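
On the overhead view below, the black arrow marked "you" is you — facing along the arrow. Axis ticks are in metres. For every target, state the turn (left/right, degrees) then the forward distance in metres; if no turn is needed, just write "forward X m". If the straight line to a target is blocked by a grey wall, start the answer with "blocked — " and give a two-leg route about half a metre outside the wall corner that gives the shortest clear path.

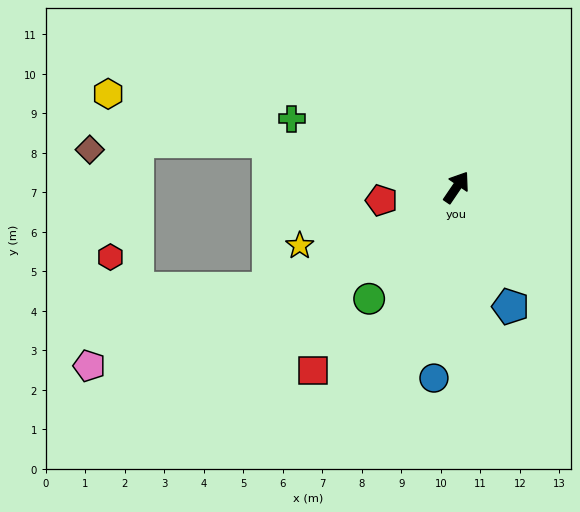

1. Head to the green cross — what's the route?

turn left 102°, forward 4.5 m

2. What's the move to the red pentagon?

turn left 134°, forward 1.9 m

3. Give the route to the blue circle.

turn right 153°, forward 4.9 m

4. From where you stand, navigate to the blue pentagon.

turn right 121°, forward 3.3 m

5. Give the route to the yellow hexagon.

turn left 109°, forward 9.1 m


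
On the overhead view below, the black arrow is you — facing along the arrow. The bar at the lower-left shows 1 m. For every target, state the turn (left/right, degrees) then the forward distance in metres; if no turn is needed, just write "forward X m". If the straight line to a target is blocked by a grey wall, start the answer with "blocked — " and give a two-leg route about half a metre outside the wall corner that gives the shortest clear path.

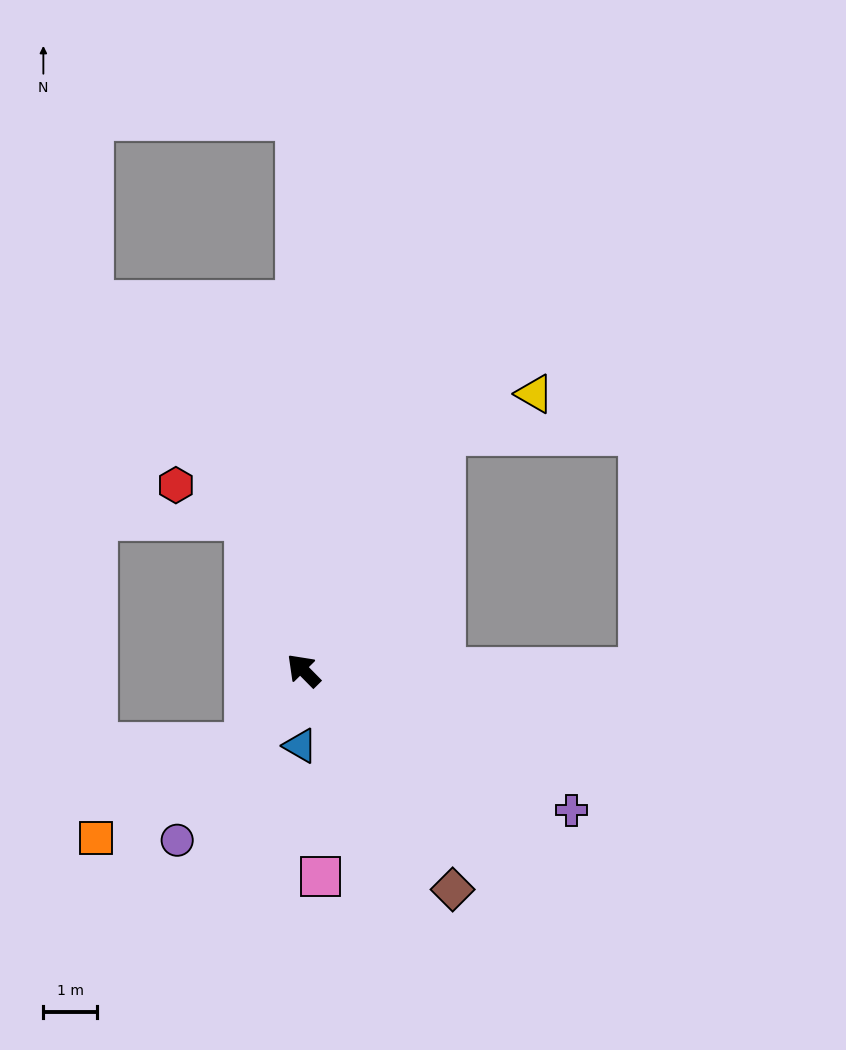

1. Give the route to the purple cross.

turn right 162°, forward 5.6 m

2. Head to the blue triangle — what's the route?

turn left 133°, forward 1.4 m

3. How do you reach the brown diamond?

turn left 170°, forward 4.9 m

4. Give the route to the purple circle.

turn left 99°, forward 3.9 m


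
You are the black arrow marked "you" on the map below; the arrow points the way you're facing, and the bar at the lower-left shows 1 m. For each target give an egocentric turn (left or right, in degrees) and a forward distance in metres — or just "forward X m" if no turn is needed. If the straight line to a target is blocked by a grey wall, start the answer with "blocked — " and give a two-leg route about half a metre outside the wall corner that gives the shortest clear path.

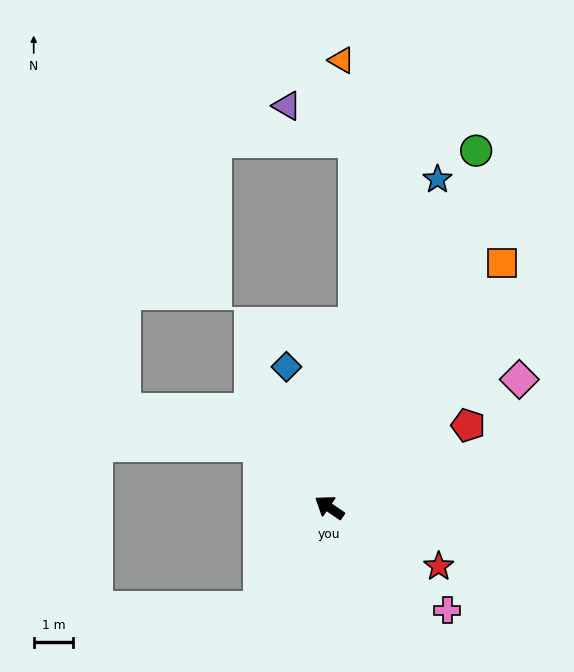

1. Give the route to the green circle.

turn right 78°, forward 9.7 m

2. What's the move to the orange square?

turn right 91°, forward 7.5 m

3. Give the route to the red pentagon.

turn right 115°, forward 4.1 m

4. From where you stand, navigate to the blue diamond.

turn right 39°, forward 3.7 m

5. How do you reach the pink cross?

turn left 173°, forward 3.9 m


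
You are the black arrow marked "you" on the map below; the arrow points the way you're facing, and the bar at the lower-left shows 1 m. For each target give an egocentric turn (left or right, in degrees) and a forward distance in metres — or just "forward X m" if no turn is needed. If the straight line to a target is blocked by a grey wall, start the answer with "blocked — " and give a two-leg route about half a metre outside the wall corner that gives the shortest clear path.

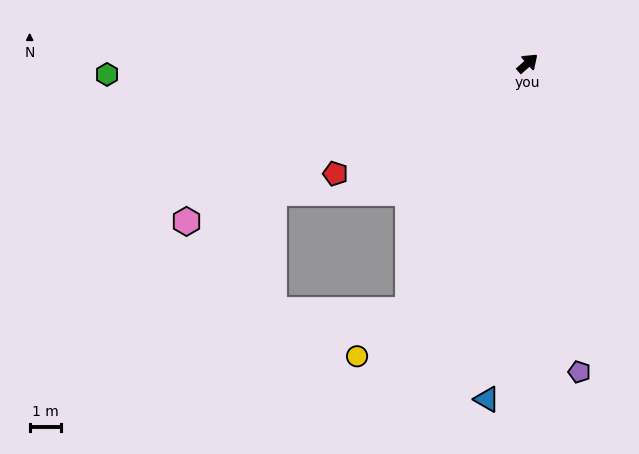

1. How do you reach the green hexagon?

turn left 140°, forward 13.6 m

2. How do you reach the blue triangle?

turn right 139°, forward 10.9 m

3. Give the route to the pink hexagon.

turn left 163°, forward 12.2 m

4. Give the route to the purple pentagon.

turn right 122°, forward 10.1 m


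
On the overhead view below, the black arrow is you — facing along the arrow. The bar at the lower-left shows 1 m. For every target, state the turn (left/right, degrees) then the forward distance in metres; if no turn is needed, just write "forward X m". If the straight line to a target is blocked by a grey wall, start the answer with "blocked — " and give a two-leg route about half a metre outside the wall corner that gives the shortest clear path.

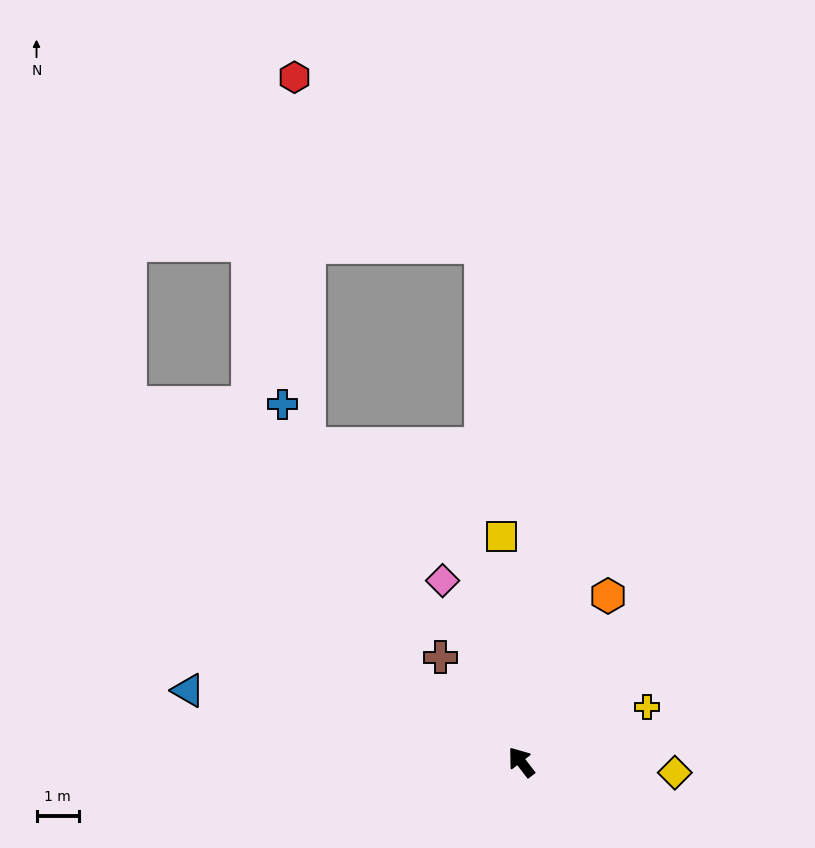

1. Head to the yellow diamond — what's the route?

turn right 132°, forward 3.6 m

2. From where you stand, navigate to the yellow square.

turn right 33°, forward 5.4 m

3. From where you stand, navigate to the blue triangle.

turn left 40°, forward 8.0 m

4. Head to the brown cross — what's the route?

forward 3.1 m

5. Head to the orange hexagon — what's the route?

turn right 65°, forward 4.4 m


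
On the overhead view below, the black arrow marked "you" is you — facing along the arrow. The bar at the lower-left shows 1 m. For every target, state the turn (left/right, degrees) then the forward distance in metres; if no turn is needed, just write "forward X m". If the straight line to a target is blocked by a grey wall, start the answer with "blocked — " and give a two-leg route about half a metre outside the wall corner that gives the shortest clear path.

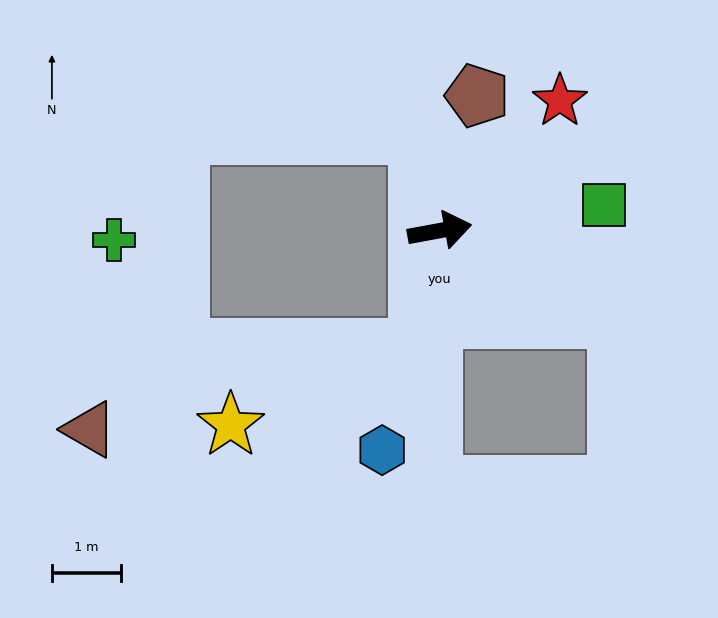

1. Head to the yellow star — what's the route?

blocked — turn right 111°, forward 1.7 m, then turn right 57°, forward 2.9 m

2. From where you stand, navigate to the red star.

turn left 37°, forward 2.5 m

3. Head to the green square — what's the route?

forward 2.4 m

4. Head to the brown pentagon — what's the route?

turn left 64°, forward 2.0 m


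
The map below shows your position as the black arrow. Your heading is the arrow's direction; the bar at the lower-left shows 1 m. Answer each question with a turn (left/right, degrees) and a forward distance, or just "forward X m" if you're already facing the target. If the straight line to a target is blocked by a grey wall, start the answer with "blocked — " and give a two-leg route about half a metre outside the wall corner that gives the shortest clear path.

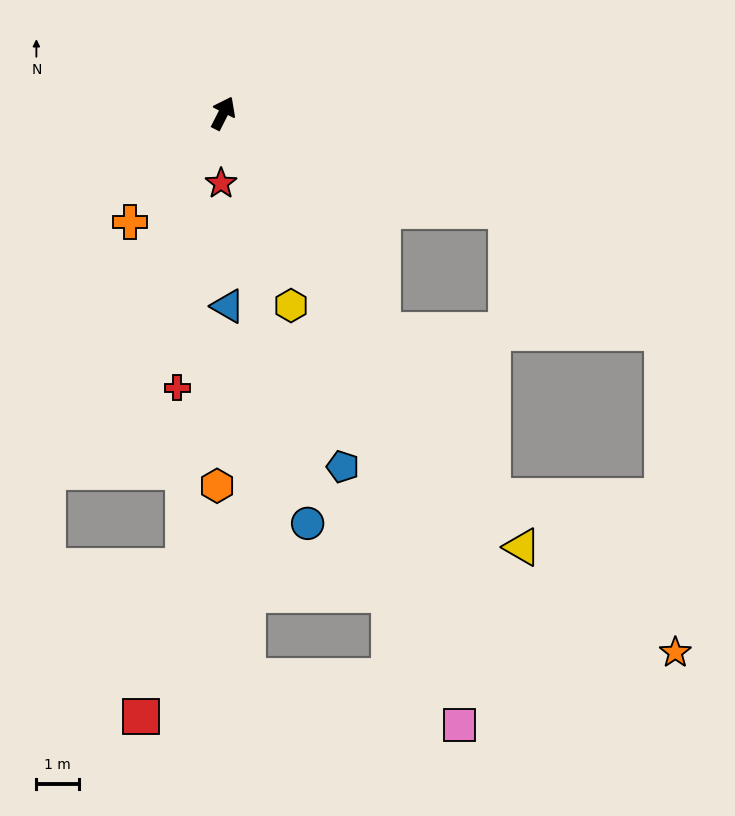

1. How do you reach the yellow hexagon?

turn right 134°, forward 4.8 m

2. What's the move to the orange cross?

turn left 166°, forward 3.4 m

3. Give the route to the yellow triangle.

turn right 119°, forward 12.5 m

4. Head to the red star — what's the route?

turn right 155°, forward 1.7 m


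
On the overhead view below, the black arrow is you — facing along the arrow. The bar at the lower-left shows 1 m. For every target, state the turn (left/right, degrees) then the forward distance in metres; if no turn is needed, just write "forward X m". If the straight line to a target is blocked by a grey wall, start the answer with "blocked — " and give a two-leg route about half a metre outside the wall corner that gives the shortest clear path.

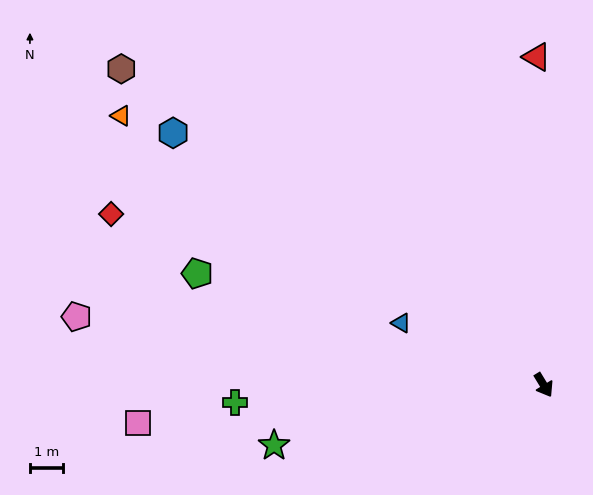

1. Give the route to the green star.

turn right 109°, forward 8.5 m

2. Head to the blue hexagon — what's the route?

turn right 156°, forward 13.8 m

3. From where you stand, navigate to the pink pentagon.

turn right 130°, forward 14.5 m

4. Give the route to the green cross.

turn right 118°, forward 9.5 m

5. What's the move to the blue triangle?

turn right 145°, forward 4.8 m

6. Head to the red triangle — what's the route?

turn left 150°, forward 10.1 m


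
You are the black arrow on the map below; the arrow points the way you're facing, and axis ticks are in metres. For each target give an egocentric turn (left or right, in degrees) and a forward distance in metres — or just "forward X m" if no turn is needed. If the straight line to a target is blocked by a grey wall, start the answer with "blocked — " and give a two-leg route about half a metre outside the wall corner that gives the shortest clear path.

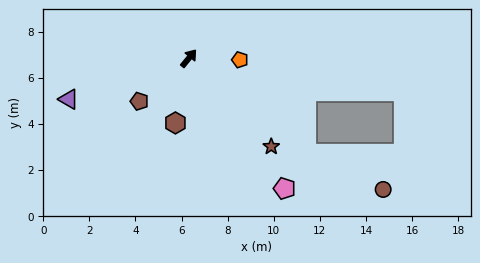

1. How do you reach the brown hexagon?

turn right 152°, forward 2.9 m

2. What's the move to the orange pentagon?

turn right 52°, forward 2.2 m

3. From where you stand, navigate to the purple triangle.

turn left 148°, forward 5.5 m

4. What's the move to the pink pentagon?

turn right 104°, forward 7.0 m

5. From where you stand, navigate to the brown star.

turn right 98°, forward 5.2 m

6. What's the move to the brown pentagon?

turn left 170°, forward 2.8 m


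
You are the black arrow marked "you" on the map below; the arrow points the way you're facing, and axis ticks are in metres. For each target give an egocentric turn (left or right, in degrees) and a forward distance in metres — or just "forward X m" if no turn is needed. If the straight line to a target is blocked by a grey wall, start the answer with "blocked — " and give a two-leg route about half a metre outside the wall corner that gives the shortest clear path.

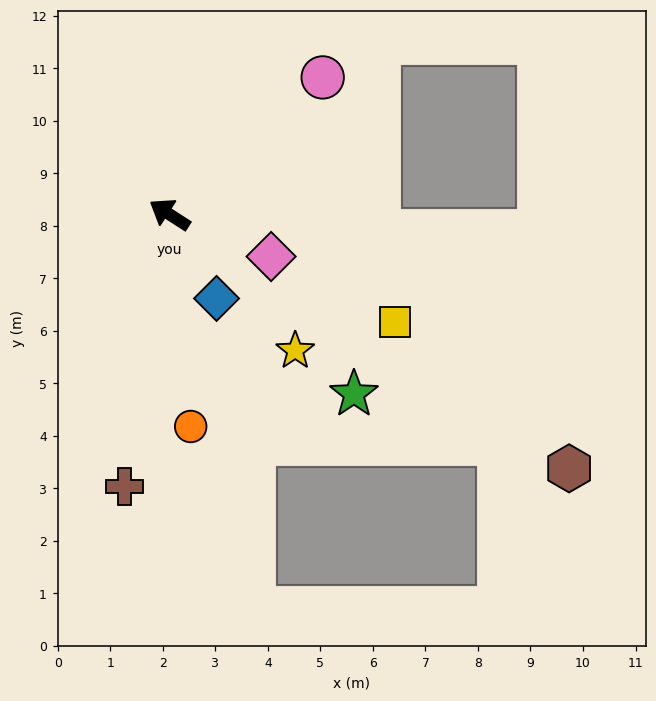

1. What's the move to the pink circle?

turn right 105°, forward 3.9 m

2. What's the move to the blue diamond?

turn left 152°, forward 1.8 m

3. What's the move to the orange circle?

turn left 128°, forward 4.1 m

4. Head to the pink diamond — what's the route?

turn right 170°, forward 2.1 m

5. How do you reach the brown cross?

turn left 113°, forward 5.2 m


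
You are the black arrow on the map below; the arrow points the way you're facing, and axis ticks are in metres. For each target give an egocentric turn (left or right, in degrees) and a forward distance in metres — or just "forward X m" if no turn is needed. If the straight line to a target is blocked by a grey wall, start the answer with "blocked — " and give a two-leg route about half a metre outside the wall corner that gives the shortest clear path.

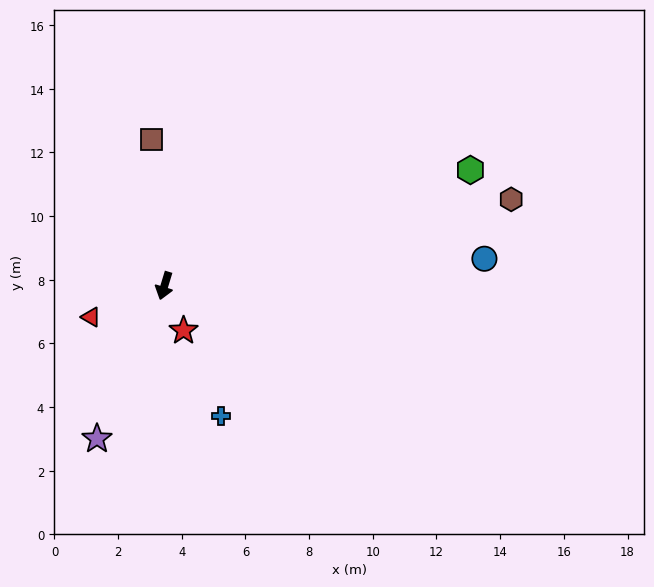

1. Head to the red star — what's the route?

turn left 40°, forward 1.5 m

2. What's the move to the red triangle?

turn right 50°, forward 2.5 m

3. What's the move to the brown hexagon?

turn left 121°, forward 11.2 m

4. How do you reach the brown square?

turn right 158°, forward 4.6 m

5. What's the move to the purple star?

turn right 7°, forward 5.2 m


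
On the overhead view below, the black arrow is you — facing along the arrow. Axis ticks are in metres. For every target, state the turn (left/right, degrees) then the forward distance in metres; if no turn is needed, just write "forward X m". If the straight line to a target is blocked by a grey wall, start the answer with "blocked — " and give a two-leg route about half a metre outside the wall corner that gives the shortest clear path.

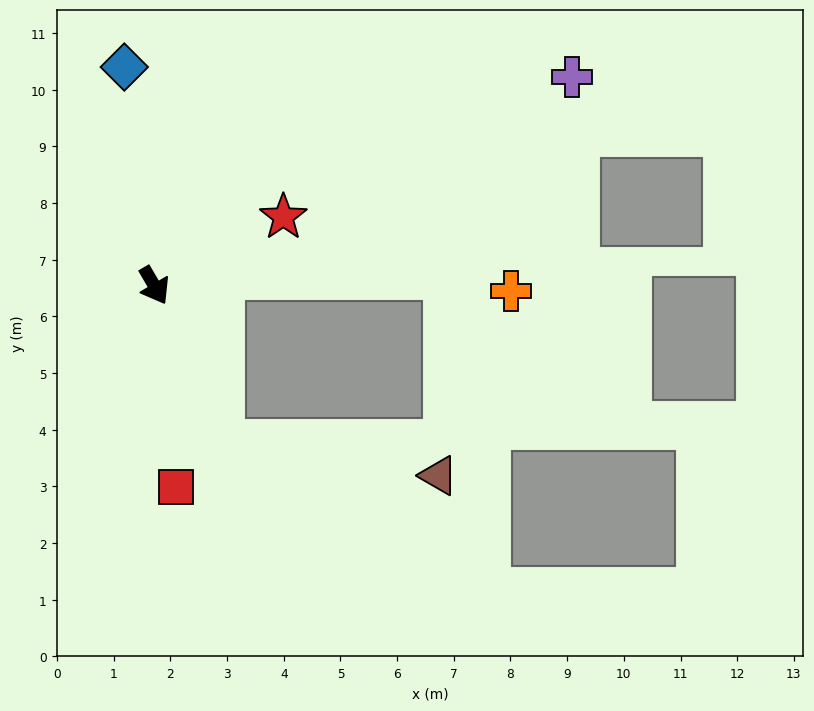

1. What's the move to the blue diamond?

turn left 157°, forward 3.9 m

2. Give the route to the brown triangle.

blocked — turn right 7°, forward 3.0 m, then turn left 58°, forward 3.9 m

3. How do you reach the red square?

turn right 24°, forward 3.6 m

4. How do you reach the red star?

turn left 88°, forward 2.6 m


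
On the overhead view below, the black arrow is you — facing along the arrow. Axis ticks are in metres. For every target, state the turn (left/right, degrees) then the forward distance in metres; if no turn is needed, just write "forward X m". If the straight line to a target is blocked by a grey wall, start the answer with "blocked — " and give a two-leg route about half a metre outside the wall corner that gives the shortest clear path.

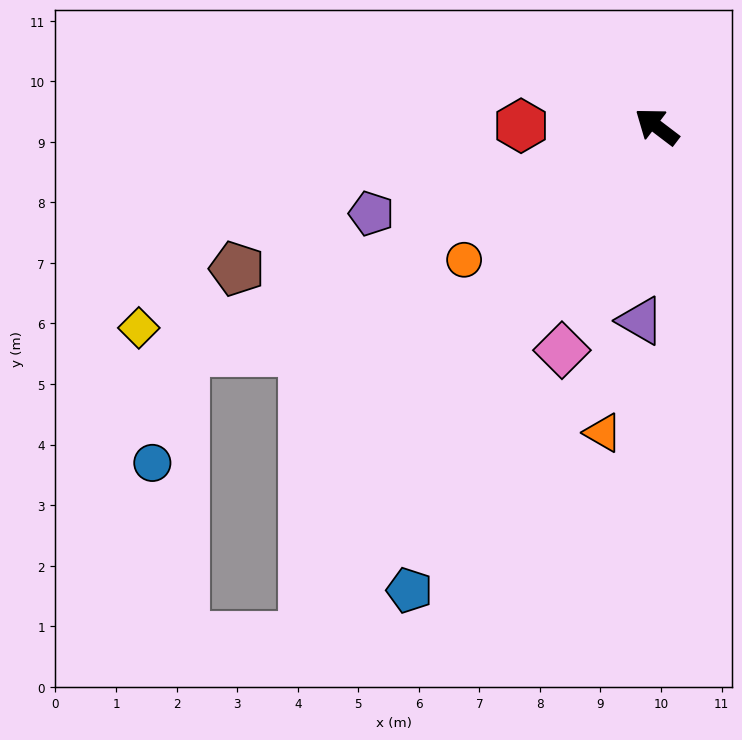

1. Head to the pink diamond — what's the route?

turn left 104°, forward 4.0 m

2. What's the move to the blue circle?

blocked — turn left 63°, forward 8.6 m, then turn left 49°, forward 1.9 m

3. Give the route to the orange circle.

turn left 72°, forward 3.9 m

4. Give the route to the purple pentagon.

turn left 54°, forward 4.9 m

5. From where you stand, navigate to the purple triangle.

turn left 122°, forward 3.2 m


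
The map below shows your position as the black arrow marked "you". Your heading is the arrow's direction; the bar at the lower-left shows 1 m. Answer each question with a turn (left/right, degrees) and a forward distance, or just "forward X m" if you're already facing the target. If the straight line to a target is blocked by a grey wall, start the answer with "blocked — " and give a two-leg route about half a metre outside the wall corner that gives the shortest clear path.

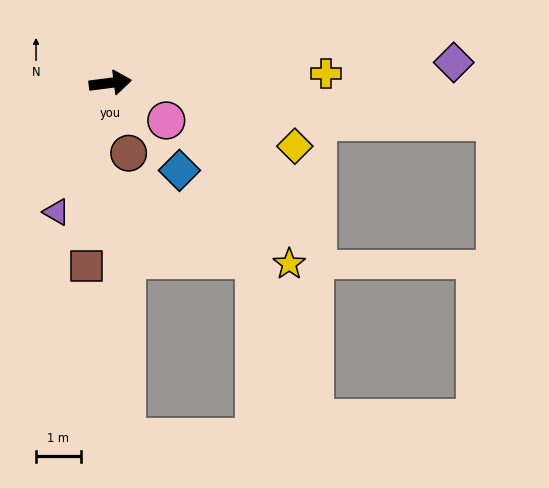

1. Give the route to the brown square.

turn right 105°, forward 4.1 m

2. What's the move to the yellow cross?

turn right 5°, forward 4.8 m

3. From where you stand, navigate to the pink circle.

turn right 41°, forward 1.5 m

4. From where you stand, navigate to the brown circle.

turn right 83°, forward 1.6 m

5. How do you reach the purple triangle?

turn right 120°, forward 3.1 m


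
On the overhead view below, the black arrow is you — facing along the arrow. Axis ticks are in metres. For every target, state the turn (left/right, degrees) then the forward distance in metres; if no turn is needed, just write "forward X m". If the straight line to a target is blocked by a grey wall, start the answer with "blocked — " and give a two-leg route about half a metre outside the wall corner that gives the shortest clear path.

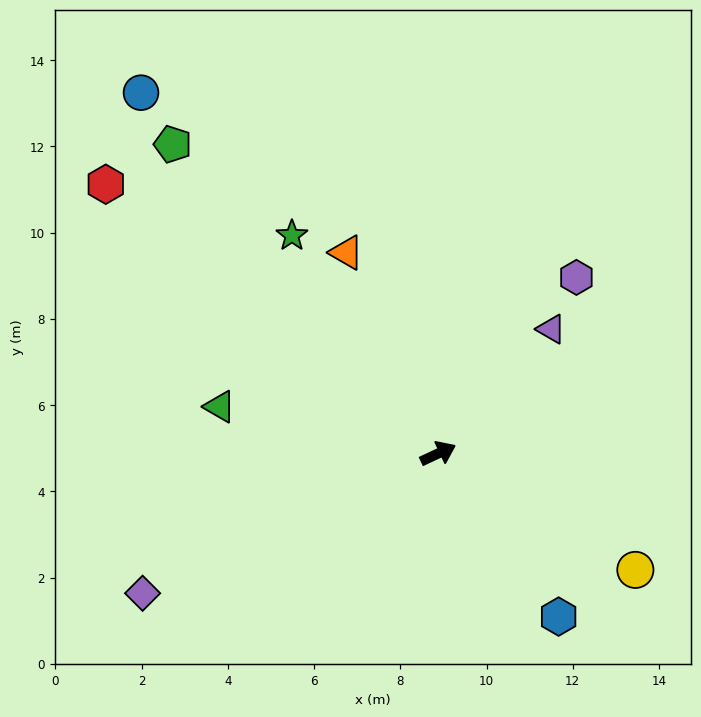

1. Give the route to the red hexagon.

turn left 116°, forward 9.9 m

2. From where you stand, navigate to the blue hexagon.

turn right 79°, forward 4.7 m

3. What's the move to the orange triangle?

turn left 89°, forward 5.1 m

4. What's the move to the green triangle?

turn left 143°, forward 5.2 m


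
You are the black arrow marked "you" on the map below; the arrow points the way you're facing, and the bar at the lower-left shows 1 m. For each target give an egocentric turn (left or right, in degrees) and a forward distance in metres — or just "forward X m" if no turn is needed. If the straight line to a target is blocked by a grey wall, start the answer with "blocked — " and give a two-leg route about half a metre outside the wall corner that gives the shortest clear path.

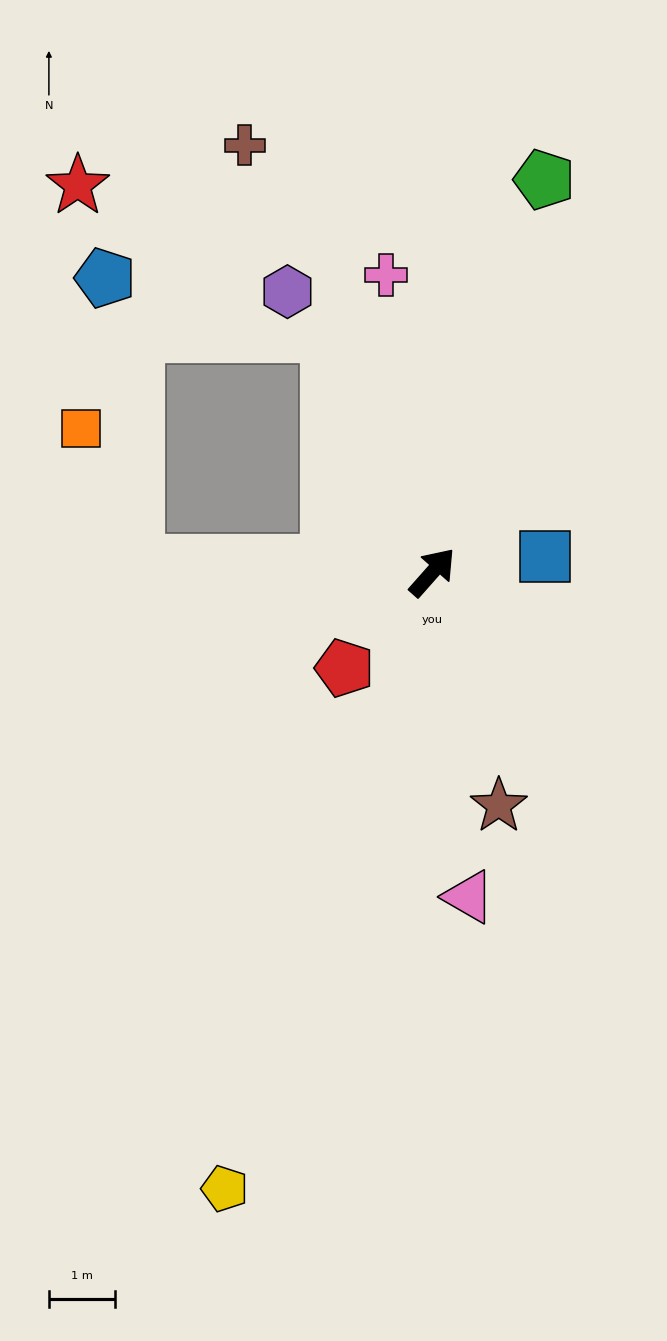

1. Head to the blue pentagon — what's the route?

blocked — turn left 130°, forward 4.5 m, then turn right 82°, forward 4.3 m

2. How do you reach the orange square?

blocked — turn left 130°, forward 4.5 m, then turn right 66°, forward 2.2 m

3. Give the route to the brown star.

turn right 123°, forward 3.7 m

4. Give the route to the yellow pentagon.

turn right 157°, forward 9.8 m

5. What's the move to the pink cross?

turn left 50°, forward 4.5 m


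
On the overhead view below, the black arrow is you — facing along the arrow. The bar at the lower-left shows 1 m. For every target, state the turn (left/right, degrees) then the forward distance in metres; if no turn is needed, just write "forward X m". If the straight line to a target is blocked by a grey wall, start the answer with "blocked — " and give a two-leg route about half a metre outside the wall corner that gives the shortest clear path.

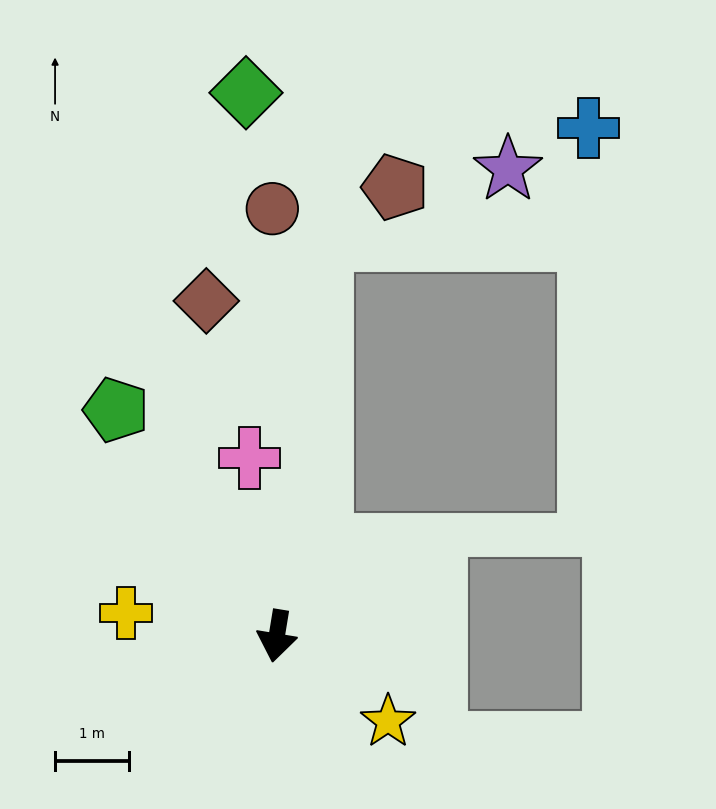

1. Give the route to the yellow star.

turn left 62°, forward 1.9 m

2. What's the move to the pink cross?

turn right 162°, forward 2.4 m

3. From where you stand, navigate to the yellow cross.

turn right 89°, forward 2.1 m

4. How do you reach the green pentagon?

turn right 135°, forward 3.8 m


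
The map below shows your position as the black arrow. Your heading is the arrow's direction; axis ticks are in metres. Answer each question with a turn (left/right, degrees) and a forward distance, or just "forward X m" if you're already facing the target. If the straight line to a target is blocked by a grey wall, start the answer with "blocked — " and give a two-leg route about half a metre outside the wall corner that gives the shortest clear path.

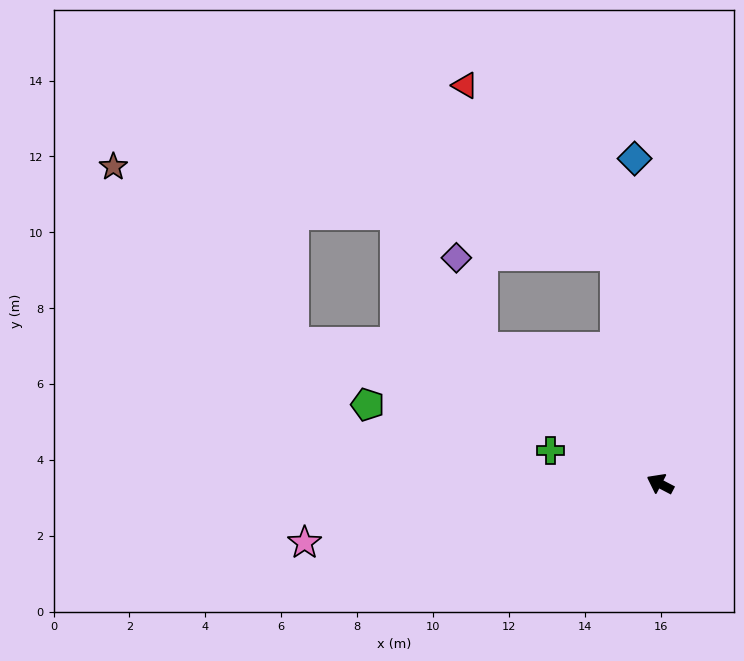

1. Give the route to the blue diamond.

turn right 58°, forward 8.6 m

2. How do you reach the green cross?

turn left 11°, forward 3.0 m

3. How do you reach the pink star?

turn left 37°, forward 9.5 m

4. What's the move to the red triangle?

blocked — turn right 52°, forward 6.1 m, then turn left 31°, forward 6.0 m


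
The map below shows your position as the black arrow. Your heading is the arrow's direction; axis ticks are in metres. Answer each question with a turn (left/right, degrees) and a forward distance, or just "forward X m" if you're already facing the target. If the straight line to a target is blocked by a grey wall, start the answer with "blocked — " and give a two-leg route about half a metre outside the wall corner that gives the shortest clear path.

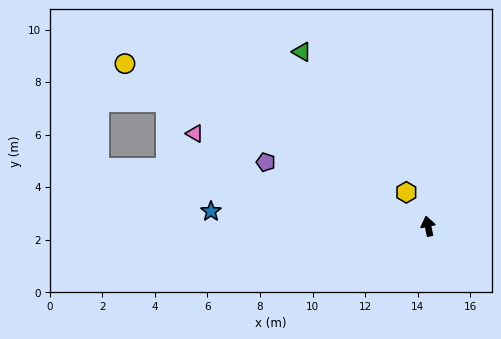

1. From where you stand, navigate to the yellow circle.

turn left 50°, forward 13.1 m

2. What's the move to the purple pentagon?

turn left 57°, forward 6.6 m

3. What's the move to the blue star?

turn left 74°, forward 8.3 m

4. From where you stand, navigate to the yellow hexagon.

turn left 21°, forward 1.5 m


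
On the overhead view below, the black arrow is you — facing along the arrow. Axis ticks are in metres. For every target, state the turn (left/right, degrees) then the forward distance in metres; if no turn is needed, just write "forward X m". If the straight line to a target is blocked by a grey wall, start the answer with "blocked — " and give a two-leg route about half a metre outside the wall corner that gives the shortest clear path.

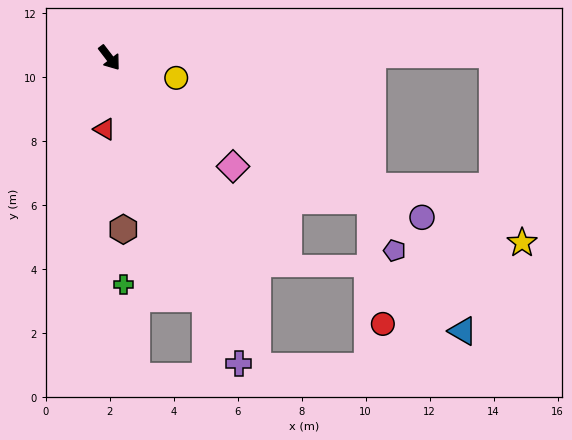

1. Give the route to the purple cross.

turn right 15°, forward 10.4 m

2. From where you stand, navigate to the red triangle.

turn right 41°, forward 2.2 m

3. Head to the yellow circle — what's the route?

turn left 36°, forward 2.2 m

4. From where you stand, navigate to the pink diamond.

turn left 11°, forward 5.1 m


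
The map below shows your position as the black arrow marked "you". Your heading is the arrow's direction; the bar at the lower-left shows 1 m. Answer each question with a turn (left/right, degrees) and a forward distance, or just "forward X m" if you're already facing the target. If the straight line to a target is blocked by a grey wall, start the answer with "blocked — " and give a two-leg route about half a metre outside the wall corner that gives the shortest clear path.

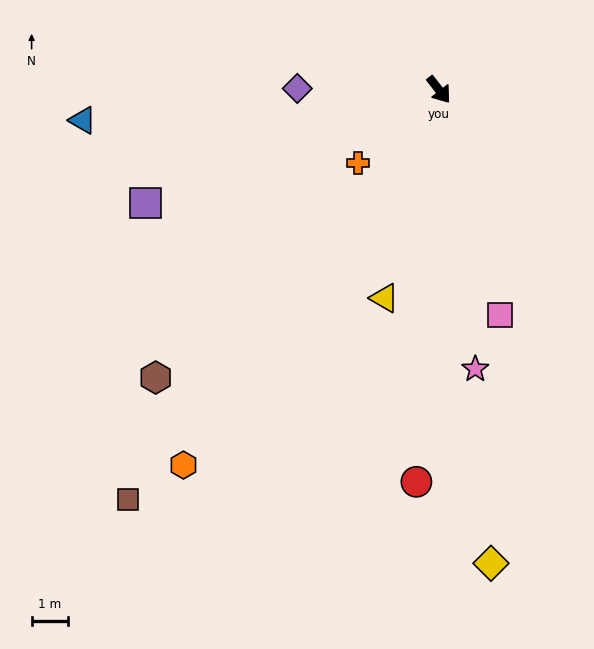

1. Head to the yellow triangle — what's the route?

turn right 53°, forward 5.9 m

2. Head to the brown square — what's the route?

turn right 75°, forward 14.0 m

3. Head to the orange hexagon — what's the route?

turn right 72°, forward 12.4 m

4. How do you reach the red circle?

turn right 41°, forward 10.7 m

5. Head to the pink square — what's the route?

turn right 23°, forward 6.4 m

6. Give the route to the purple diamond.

turn right 128°, forward 3.9 m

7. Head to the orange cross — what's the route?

turn right 86°, forward 3.0 m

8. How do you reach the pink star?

turn right 30°, forward 7.7 m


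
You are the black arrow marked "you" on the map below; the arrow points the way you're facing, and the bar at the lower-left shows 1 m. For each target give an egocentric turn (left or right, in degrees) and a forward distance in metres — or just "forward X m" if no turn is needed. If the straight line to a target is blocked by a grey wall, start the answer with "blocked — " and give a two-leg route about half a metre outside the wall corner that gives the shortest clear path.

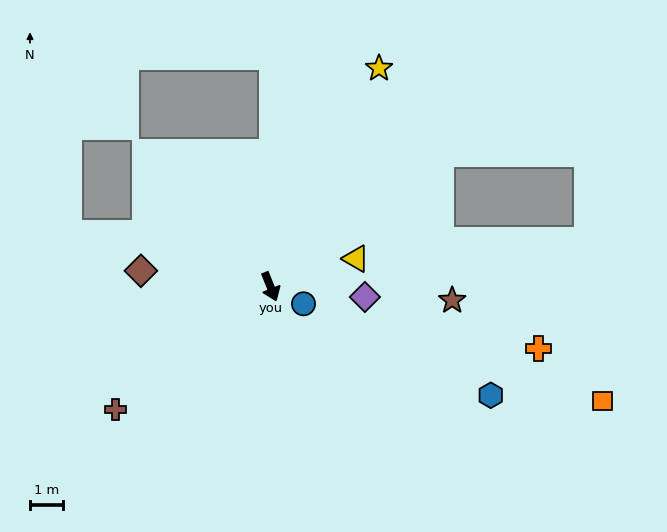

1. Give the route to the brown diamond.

turn right 119°, forward 4.0 m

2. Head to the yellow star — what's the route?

turn left 132°, forward 7.5 m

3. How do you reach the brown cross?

turn right 74°, forward 6.1 m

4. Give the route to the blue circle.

turn left 41°, forward 1.1 m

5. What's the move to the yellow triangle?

turn left 86°, forward 2.8 m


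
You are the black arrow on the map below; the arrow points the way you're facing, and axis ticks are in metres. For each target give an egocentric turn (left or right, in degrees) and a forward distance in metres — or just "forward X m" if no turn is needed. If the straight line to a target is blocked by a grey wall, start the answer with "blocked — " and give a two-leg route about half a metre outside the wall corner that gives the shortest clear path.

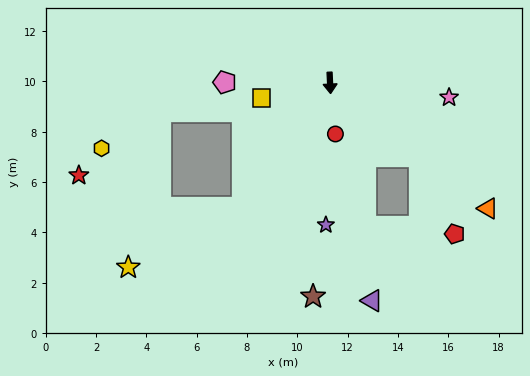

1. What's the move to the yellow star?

blocked — turn right 38°, forward 6.1 m, then turn right 27°, forward 5.1 m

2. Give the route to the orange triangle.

turn left 49°, forward 8.0 m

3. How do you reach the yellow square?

turn right 80°, forward 2.8 m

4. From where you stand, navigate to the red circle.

turn left 3°, forward 2.0 m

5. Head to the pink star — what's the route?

turn left 80°, forward 4.8 m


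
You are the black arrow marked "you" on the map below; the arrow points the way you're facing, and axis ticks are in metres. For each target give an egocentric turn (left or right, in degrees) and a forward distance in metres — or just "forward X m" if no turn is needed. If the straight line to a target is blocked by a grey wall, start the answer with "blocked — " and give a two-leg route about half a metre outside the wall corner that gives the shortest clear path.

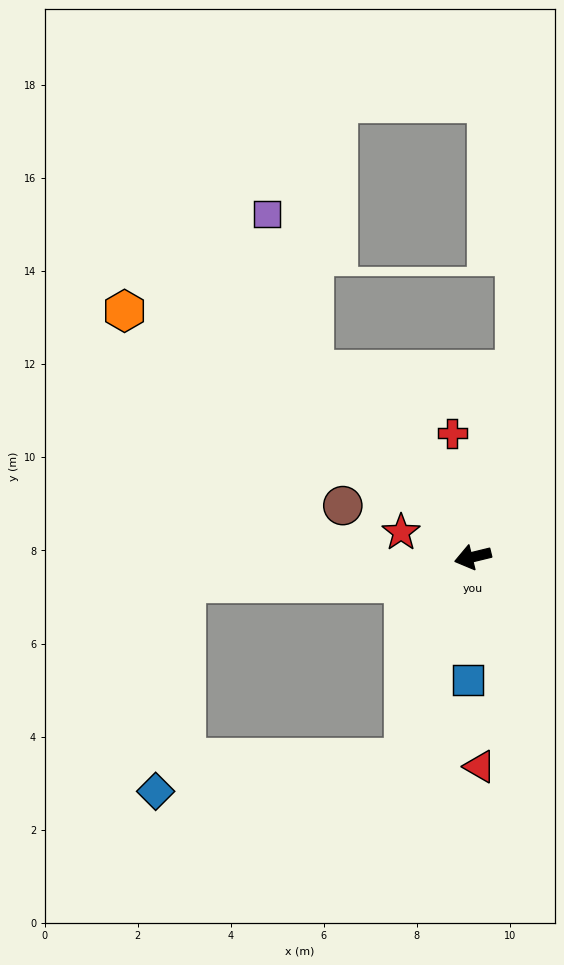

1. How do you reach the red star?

turn right 33°, forward 1.6 m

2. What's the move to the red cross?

turn right 94°, forward 2.7 m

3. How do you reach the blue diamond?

blocked — turn left 57°, forward 4.6 m, then turn right 63°, forward 5.4 m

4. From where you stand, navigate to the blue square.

turn left 74°, forward 2.6 m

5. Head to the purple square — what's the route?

blocked — turn right 63°, forward 5.3 m, then turn right 24°, forward 3.5 m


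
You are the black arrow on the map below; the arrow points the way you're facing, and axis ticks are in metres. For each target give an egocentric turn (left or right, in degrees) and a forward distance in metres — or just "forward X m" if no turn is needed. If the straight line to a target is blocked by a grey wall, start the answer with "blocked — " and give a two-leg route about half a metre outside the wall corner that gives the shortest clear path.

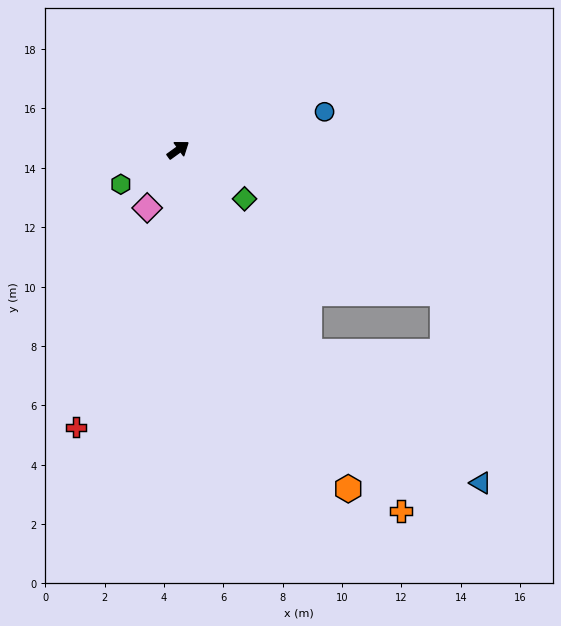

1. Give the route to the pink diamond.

turn right 154°, forward 2.2 m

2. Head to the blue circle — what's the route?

turn right 21°, forward 5.1 m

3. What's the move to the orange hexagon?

turn right 99°, forward 12.8 m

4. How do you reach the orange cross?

turn right 94°, forward 14.3 m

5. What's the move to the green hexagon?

turn left 175°, forward 2.3 m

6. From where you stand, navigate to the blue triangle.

blocked — turn right 93°, forward 8.1 m, then turn left 20°, forward 7.3 m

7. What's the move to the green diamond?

turn right 72°, forward 2.8 m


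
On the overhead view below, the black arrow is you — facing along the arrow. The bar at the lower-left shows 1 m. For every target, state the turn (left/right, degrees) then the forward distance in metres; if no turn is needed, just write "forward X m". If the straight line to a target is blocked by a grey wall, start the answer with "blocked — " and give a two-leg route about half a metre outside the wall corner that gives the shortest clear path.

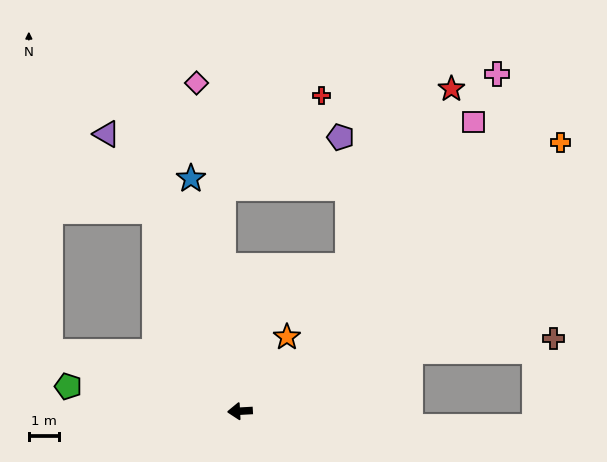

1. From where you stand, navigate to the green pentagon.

turn right 11°, forward 5.8 m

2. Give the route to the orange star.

turn right 125°, forward 2.9 m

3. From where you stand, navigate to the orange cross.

turn right 143°, forward 13.9 m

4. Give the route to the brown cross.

blocked — turn right 164°, forward 6.0 m, then turn right 14°, forward 4.8 m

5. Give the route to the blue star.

turn right 81°, forward 7.9 m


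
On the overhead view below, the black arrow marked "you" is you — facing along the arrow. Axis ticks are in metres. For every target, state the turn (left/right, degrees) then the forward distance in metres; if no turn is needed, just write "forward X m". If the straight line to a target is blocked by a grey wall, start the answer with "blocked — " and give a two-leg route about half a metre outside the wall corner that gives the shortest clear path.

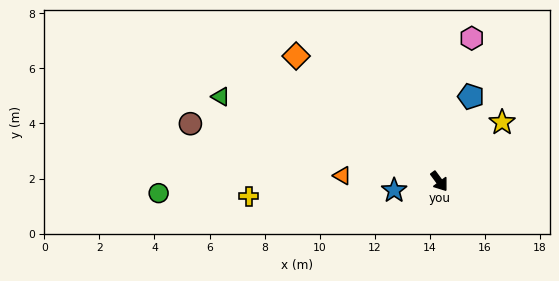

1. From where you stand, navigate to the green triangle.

turn right 148°, forward 8.5 m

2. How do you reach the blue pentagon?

turn left 123°, forward 3.3 m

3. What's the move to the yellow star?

turn left 97°, forward 3.1 m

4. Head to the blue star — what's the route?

turn right 115°, forward 1.7 m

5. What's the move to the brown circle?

turn right 139°, forward 9.3 m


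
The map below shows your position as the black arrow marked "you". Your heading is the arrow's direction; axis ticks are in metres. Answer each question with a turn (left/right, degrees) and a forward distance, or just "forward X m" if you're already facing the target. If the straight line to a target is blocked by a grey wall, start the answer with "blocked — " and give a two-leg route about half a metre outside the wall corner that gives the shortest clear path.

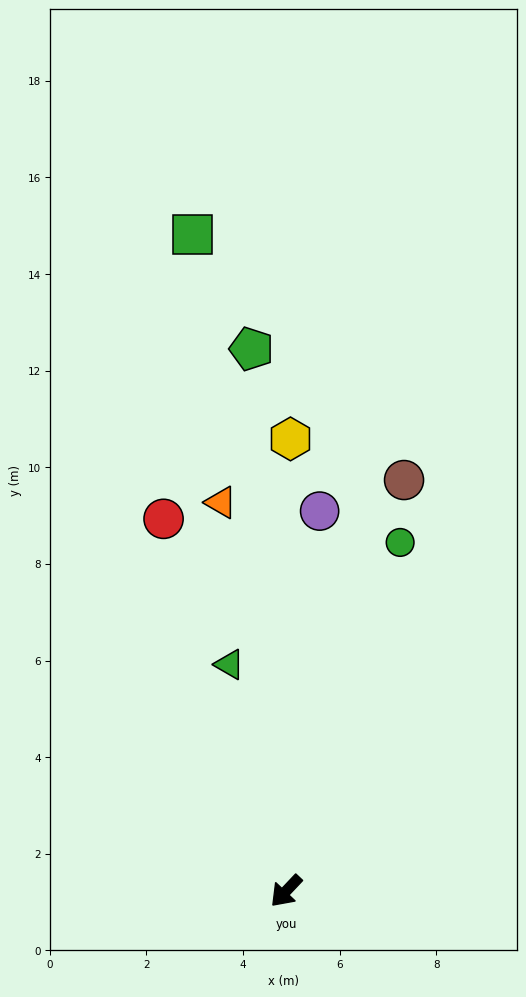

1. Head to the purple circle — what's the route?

turn right 142°, forward 7.9 m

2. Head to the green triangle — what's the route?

turn right 123°, forward 4.8 m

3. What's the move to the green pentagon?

turn right 133°, forward 11.2 m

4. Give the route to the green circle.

turn right 155°, forward 7.6 m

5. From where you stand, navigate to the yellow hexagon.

turn right 137°, forward 9.4 m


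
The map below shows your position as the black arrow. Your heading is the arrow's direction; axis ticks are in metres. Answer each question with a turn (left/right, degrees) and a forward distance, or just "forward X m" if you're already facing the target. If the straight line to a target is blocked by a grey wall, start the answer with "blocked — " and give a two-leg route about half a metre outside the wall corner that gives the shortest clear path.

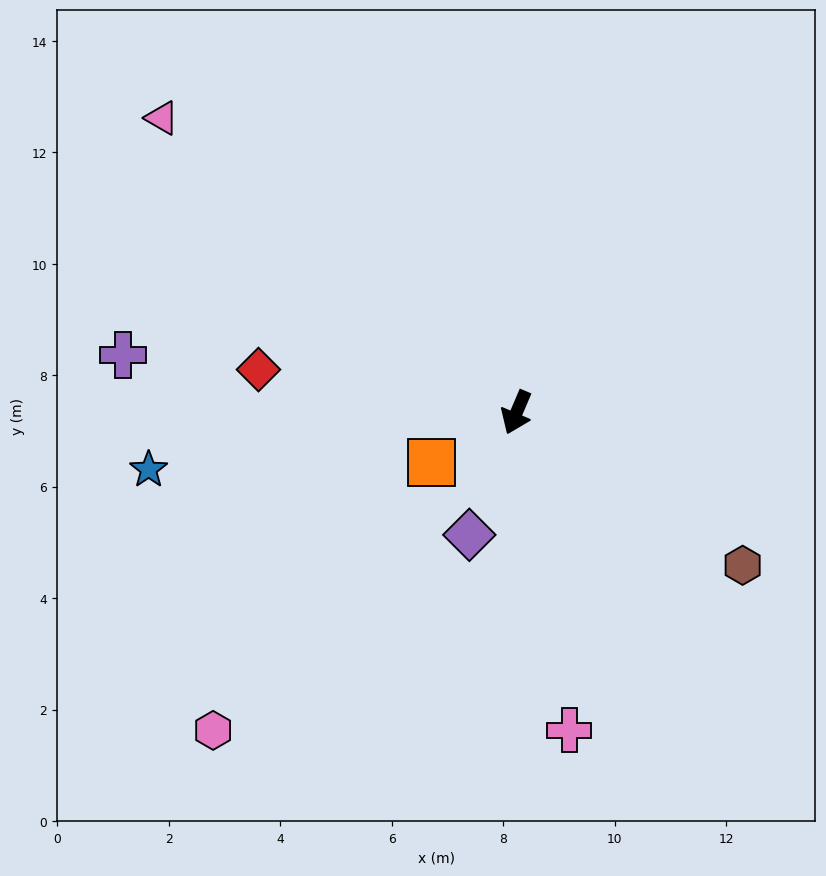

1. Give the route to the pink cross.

turn left 33°, forward 5.8 m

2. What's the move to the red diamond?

turn right 76°, forward 4.7 m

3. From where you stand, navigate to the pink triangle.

turn right 107°, forward 8.3 m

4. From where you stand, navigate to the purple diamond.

forward 2.4 m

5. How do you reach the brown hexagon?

turn left 79°, forward 4.9 m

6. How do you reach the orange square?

turn right 36°, forward 1.8 m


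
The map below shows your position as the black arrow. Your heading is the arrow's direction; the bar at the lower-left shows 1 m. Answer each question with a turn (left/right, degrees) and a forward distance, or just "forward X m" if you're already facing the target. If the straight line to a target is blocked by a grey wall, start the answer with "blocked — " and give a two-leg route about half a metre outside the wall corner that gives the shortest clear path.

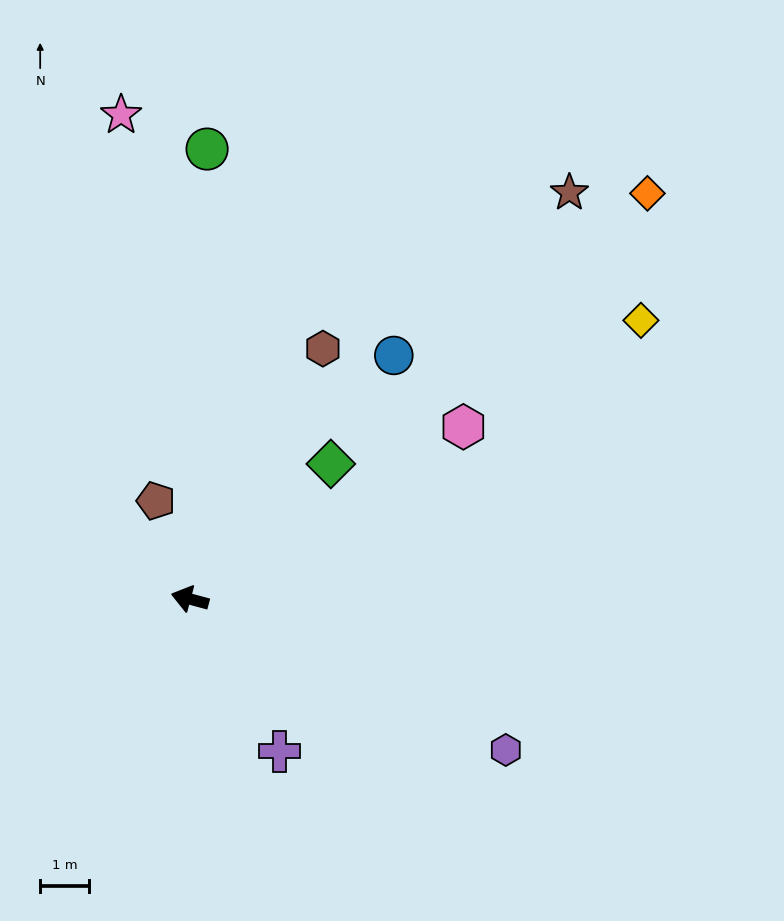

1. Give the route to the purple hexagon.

turn left 169°, forward 7.1 m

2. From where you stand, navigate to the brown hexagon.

turn right 103°, forward 5.8 m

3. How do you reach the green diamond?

turn right 121°, forward 4.0 m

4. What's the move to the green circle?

turn right 77°, forward 9.1 m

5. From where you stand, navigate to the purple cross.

turn left 135°, forward 3.6 m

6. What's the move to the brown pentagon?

turn right 56°, forward 2.1 m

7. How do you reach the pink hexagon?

turn right 133°, forward 6.6 m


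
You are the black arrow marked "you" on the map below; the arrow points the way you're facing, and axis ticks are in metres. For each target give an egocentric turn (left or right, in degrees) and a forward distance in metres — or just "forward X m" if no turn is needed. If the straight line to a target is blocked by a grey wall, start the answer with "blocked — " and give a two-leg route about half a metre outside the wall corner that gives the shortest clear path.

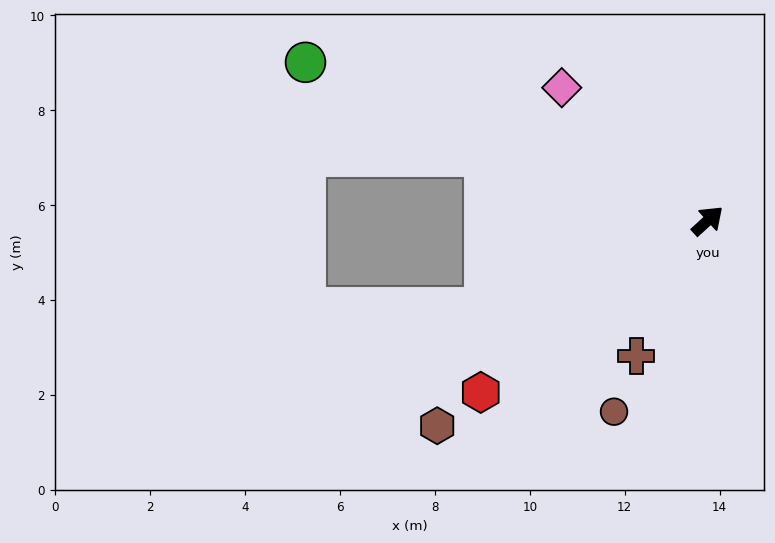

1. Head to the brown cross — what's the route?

turn right 160°, forward 3.2 m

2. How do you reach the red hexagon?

turn left 175°, forward 6.0 m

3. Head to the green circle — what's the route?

turn left 116°, forward 9.1 m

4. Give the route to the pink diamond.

turn left 95°, forward 4.2 m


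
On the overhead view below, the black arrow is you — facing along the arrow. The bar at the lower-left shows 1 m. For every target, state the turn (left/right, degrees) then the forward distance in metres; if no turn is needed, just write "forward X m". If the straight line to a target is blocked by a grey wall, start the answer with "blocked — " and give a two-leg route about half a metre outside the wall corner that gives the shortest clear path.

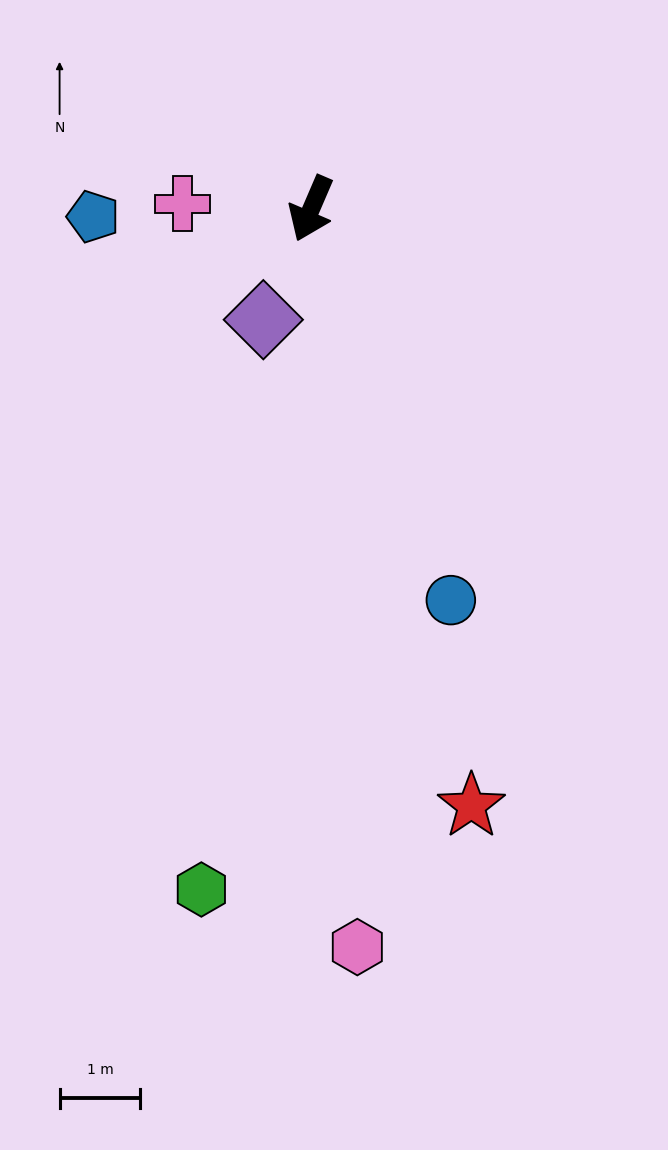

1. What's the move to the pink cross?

turn right 69°, forward 1.6 m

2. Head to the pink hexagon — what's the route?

turn left 27°, forward 9.2 m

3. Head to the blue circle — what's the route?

turn left 43°, forward 5.1 m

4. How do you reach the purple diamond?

forward 1.5 m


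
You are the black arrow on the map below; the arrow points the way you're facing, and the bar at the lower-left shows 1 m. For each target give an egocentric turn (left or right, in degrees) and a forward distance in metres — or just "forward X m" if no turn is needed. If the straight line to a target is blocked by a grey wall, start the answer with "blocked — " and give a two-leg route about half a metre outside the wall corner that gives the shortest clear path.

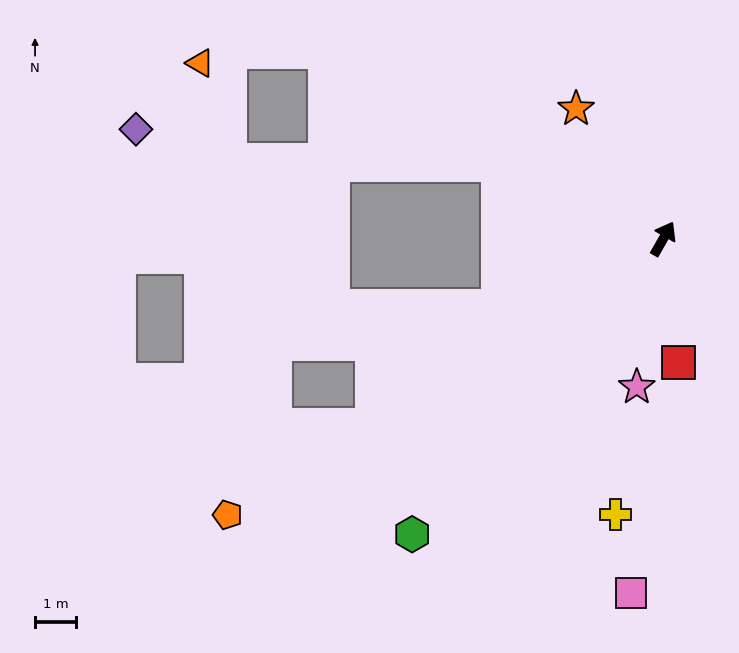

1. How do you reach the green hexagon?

turn left 169°, forward 9.5 m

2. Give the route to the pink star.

turn right 161°, forward 3.7 m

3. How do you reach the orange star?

turn left 63°, forward 3.8 m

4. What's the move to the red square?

turn right 143°, forward 3.1 m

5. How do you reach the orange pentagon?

turn left 152°, forward 12.6 m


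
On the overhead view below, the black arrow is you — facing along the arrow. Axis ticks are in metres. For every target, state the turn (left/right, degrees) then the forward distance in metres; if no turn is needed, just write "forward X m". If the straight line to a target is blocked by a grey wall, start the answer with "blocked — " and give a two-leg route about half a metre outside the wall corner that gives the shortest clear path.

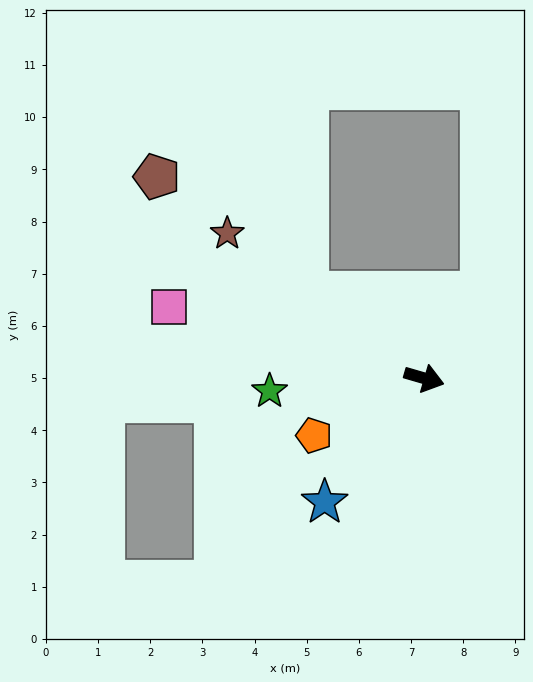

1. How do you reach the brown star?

turn left 160°, forward 4.7 m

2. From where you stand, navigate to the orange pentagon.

turn right 136°, forward 2.4 m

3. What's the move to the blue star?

turn right 113°, forward 3.0 m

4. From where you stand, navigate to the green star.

turn right 159°, forward 3.0 m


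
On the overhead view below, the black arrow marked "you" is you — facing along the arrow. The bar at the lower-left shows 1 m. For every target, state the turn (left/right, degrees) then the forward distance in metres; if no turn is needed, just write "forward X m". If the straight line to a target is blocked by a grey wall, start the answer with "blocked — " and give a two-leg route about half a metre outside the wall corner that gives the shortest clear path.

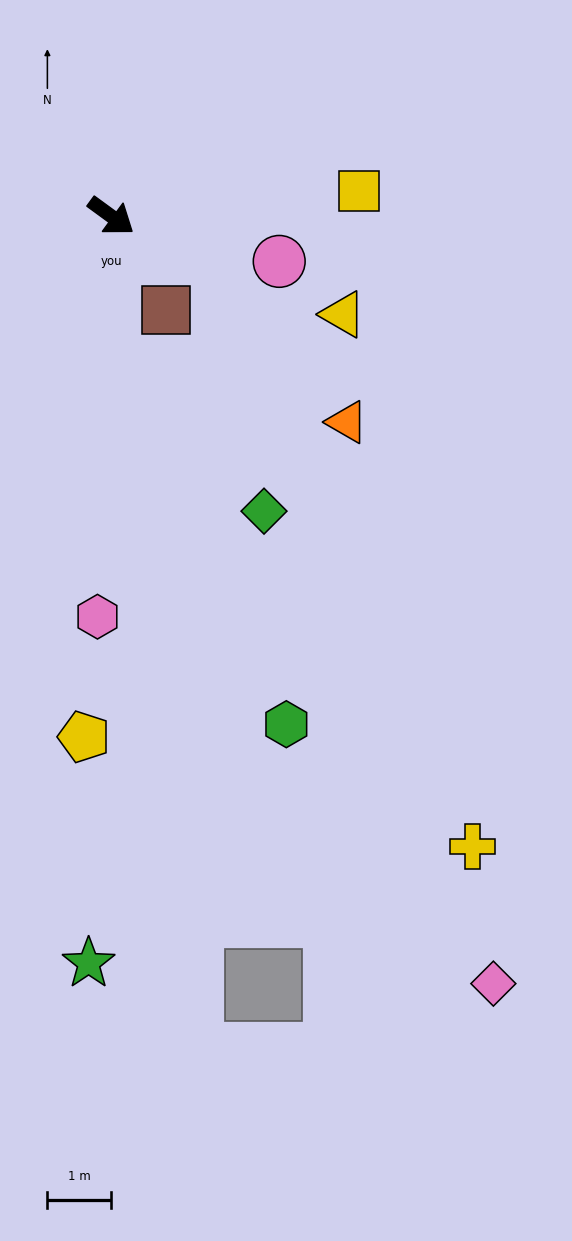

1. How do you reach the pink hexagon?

turn right 56°, forward 6.3 m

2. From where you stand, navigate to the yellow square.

turn left 42°, forward 3.9 m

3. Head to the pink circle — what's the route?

turn left 21°, forward 2.7 m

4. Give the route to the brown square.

turn right 24°, forward 1.7 m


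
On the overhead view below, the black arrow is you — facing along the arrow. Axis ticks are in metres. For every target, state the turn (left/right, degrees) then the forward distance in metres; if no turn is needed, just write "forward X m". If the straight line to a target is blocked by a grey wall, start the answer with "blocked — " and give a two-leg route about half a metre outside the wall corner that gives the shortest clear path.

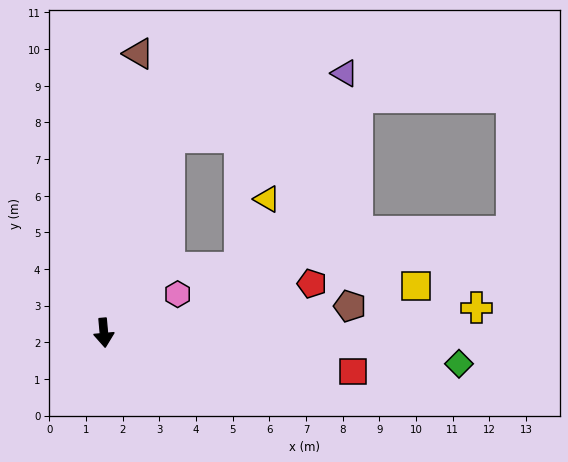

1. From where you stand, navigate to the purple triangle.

blocked — turn left 156°, forward 5.6 m, then turn right 51°, forward 5.1 m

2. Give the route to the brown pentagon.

turn left 91°, forward 6.8 m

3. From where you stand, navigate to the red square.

turn left 76°, forward 6.9 m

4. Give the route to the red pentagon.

turn left 98°, forward 5.8 m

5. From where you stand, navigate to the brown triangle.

turn left 168°, forward 7.7 m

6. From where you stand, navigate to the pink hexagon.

turn left 112°, forward 2.3 m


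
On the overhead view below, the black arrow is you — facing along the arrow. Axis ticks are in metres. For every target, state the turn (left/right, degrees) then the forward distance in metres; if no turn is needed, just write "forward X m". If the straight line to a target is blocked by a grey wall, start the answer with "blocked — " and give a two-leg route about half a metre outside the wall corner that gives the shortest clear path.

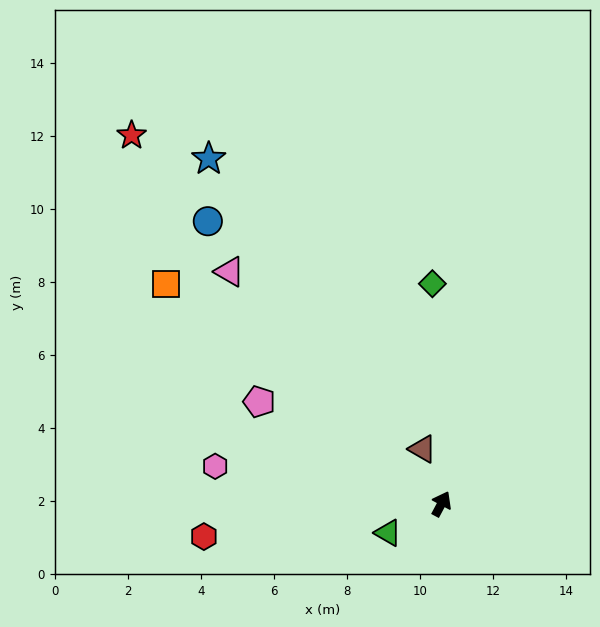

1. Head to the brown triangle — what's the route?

turn left 47°, forward 1.6 m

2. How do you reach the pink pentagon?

turn left 89°, forward 5.7 m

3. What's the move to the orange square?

turn left 80°, forward 9.7 m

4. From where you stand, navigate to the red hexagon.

turn left 126°, forward 6.6 m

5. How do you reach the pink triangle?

turn left 70°, forward 8.6 m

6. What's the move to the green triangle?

turn left 147°, forward 1.7 m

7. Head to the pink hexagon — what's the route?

turn left 109°, forward 6.3 m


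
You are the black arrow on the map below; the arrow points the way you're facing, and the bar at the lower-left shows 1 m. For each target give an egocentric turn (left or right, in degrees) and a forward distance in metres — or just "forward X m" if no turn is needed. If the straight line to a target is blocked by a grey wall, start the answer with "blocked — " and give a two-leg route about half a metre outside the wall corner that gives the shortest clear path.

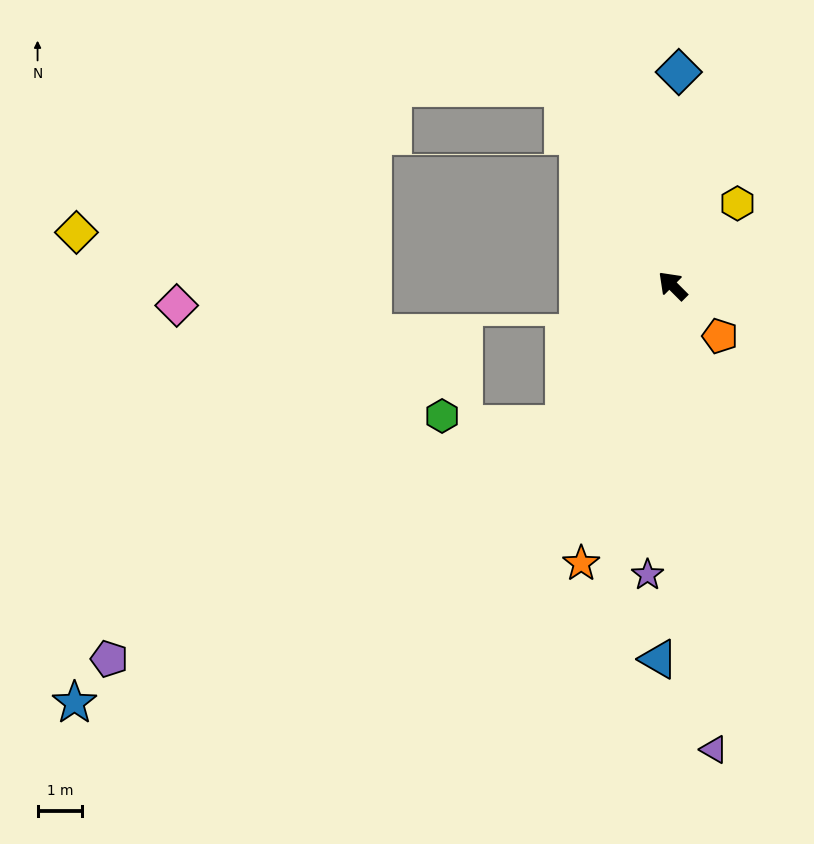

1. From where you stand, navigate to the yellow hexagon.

turn right 83°, forward 2.4 m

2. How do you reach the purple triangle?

turn left 140°, forward 10.5 m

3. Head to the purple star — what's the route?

turn left 130°, forward 6.5 m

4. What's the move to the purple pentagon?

blocked — turn left 97°, forward 4.0 m, then turn right 25°, forward 11.5 m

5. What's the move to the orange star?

turn left 117°, forward 6.6 m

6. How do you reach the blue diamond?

turn right 47°, forward 4.8 m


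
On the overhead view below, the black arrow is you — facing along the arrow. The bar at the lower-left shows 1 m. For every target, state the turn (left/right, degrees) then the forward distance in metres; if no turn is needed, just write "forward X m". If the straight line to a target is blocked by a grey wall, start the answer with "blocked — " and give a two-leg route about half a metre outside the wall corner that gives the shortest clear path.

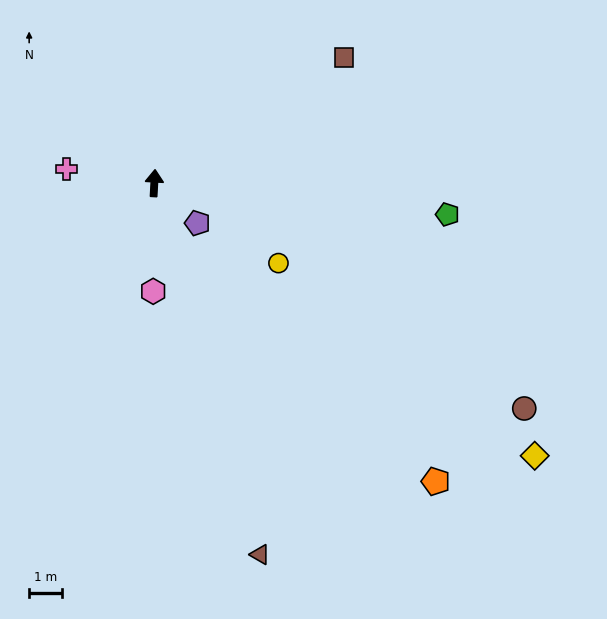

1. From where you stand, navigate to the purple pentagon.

turn right 130°, forward 1.8 m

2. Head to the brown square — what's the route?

turn right 53°, forward 7.0 m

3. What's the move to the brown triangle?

turn right 161°, forward 11.8 m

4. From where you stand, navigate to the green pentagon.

turn right 93°, forward 9.0 m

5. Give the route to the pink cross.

turn left 84°, forward 2.7 m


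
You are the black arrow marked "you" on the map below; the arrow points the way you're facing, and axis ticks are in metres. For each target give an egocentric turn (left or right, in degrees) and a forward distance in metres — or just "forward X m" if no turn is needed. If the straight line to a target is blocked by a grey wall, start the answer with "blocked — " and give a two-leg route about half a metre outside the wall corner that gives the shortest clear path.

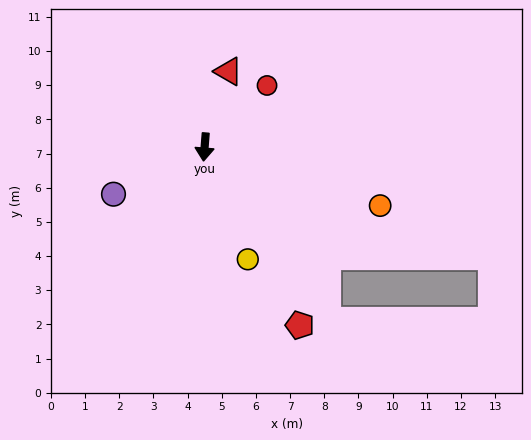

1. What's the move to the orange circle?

turn left 76°, forward 5.4 m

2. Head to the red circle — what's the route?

turn left 139°, forward 2.6 m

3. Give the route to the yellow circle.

turn left 26°, forward 3.5 m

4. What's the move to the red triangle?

turn left 167°, forward 2.3 m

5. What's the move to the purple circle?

turn right 58°, forward 3.0 m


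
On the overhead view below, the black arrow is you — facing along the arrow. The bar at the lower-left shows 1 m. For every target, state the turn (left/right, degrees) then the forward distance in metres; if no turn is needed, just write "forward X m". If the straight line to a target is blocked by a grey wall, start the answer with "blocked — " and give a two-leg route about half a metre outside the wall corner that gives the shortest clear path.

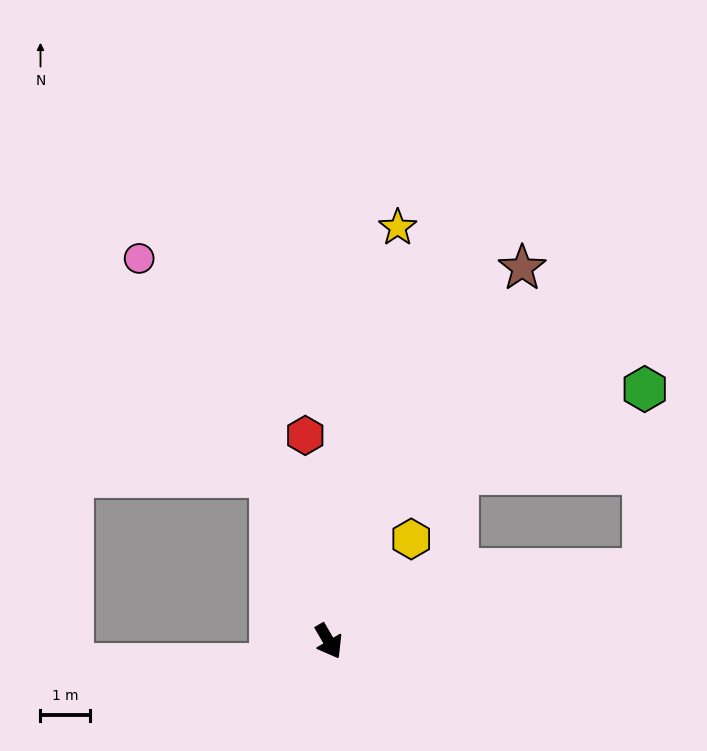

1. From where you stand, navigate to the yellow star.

turn left 140°, forward 8.5 m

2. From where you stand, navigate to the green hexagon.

blocked — turn left 73°, forward 6.6 m, then turn left 76°, forward 3.7 m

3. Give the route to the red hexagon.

turn left 156°, forward 4.2 m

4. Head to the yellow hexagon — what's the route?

turn left 111°, forward 2.7 m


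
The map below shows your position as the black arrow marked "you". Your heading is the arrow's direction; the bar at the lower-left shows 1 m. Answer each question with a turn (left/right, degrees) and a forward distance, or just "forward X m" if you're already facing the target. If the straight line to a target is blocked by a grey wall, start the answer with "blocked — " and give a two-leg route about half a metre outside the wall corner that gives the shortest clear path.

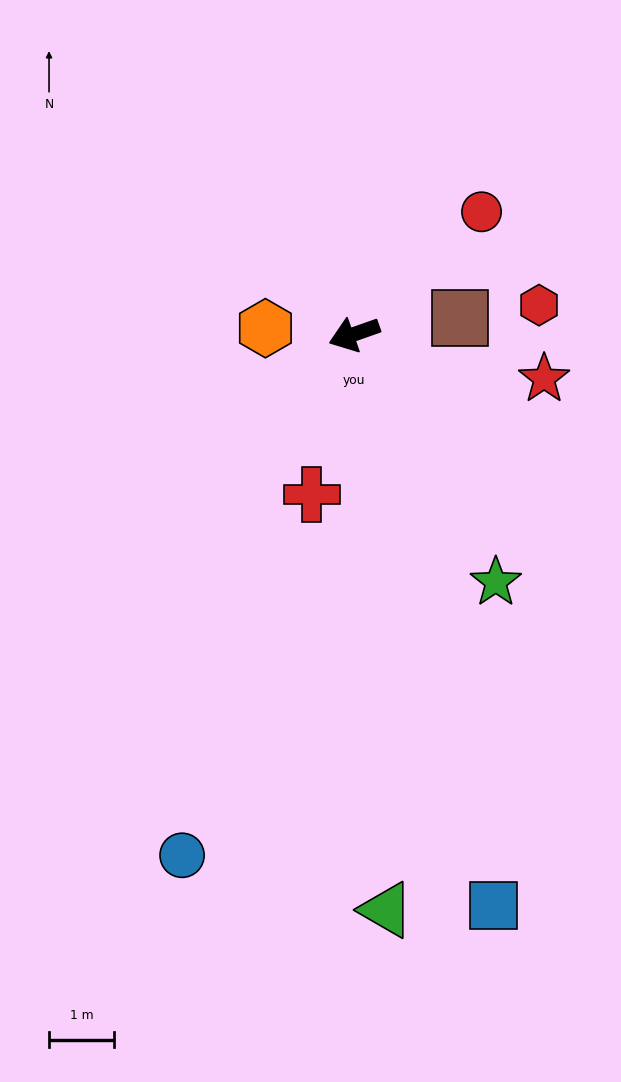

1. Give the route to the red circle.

turn right 156°, forward 2.7 m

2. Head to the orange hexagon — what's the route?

turn right 23°, forward 1.4 m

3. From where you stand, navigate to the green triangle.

turn left 74°, forward 8.8 m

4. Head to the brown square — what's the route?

turn left 169°, forward 1.6 m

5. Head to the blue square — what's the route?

turn left 84°, forward 9.0 m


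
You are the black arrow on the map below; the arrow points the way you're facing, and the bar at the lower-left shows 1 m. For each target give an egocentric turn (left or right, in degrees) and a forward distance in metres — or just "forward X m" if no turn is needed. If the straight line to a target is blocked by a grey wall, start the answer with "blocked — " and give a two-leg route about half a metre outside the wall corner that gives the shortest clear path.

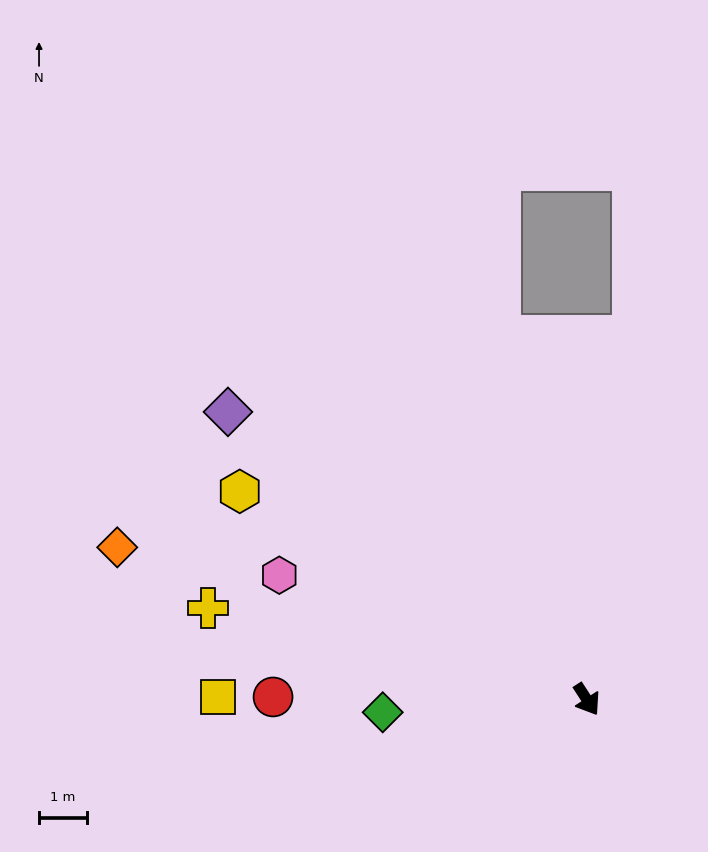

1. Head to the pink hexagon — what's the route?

turn right 145°, forward 7.0 m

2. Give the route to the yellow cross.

turn right 136°, forward 8.2 m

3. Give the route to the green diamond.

turn right 119°, forward 4.3 m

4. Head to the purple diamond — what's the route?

turn right 162°, forward 9.7 m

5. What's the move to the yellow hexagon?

turn right 154°, forward 8.5 m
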